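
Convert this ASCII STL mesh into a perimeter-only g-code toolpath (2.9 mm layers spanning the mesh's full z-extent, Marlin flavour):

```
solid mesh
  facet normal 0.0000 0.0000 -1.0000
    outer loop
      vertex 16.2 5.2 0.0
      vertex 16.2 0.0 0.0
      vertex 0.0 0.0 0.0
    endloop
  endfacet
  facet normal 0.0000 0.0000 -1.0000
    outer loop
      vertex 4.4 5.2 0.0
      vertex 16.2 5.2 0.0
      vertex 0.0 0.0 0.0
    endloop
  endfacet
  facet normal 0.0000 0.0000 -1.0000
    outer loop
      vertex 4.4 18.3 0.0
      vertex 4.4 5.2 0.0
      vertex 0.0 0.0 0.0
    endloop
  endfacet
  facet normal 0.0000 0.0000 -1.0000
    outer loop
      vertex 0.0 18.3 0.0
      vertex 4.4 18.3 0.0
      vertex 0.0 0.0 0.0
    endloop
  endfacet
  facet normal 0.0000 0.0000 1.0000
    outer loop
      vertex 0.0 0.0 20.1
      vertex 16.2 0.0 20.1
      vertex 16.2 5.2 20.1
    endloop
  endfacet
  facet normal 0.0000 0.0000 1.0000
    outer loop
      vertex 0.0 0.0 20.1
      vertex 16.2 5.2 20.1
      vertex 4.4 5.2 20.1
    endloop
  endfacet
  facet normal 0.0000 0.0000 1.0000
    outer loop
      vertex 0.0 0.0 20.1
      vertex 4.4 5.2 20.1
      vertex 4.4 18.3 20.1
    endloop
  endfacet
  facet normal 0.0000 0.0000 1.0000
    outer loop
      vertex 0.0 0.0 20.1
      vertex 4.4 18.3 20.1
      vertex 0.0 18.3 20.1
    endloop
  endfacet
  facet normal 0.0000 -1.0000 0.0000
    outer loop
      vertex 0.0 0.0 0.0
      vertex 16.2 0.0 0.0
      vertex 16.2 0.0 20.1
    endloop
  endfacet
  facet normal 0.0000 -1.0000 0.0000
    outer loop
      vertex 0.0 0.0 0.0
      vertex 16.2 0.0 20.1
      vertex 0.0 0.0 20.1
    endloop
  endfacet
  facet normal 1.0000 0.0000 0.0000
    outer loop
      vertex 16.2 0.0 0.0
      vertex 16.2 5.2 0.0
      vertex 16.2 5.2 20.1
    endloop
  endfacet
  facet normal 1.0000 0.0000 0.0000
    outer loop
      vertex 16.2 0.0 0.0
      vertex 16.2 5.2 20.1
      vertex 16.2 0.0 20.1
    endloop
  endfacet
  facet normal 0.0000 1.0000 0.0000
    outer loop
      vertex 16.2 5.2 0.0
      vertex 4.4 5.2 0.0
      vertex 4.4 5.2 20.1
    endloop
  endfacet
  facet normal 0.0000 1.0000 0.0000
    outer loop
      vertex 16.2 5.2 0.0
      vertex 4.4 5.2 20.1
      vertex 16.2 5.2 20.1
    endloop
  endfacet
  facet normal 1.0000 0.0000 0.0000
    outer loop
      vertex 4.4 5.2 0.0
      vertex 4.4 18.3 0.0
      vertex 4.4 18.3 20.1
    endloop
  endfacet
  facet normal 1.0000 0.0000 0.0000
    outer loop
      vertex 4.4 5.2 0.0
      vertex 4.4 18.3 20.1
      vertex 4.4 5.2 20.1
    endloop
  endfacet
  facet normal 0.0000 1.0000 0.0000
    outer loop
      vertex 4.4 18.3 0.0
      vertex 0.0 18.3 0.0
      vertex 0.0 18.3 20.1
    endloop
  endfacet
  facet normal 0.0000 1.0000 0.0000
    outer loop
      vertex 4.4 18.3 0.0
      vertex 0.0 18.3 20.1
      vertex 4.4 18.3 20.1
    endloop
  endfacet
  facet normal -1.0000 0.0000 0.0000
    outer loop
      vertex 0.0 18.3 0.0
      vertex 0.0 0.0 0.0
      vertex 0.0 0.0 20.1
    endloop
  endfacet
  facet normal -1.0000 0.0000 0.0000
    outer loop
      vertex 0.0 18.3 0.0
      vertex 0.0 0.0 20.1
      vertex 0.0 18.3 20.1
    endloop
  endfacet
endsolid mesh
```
; perimeter-only toolpath
G21 ; units = mm
G90 ; absolute positioning
G28 ; home
; layer 1
G0 Z2.9
G0 X0.0 Y0.0
G1 X16.2 Y0.0
G1 X16.2 Y5.2
G1 X4.4 Y5.2
G1 X4.4 Y18.3
G1 X0.0 Y18.3
G1 X0.0 Y0.0
; layer 2
G0 Z5.7
G0 X0.0 Y0.0
G1 X16.2 Y0.0
G1 X16.2 Y5.2
G1 X4.4 Y5.2
G1 X4.4 Y18.3
G1 X0.0 Y18.3
G1 X0.0 Y0.0
; layer 3
G0 Z8.6
G0 X0.0 Y0.0
G1 X16.2 Y0.0
G1 X16.2 Y5.2
G1 X4.4 Y5.2
G1 X4.4 Y18.3
G1 X0.0 Y18.3
G1 X0.0 Y0.0
; layer 4
G0 Z11.5
G0 X0.0 Y0.0
G1 X16.2 Y0.0
G1 X16.2 Y5.2
G1 X4.4 Y5.2
G1 X4.4 Y18.3
G1 X0.0 Y18.3
G1 X0.0 Y0.0
; layer 5
G0 Z14.4
G0 X0.0 Y0.0
G1 X16.2 Y0.0
G1 X16.2 Y5.2
G1 X4.4 Y5.2
G1 X4.4 Y18.3
G1 X0.0 Y18.3
G1 X0.0 Y0.0
; layer 6
G0 Z17.2
G0 X0.0 Y0.0
G1 X16.2 Y0.0
G1 X16.2 Y5.2
G1 X4.4 Y5.2
G1 X4.4 Y18.3
G1 X0.0 Y18.3
G1 X0.0 Y0.0
; layer 7
G0 Z20.1
G0 X0.0 Y0.0
G1 X16.2 Y0.0
G1 X16.2 Y5.2
G1 X4.4 Y5.2
G1 X4.4 Y18.3
G1 X0.0 Y18.3
G1 X0.0 Y0.0
M2 ; end

The solid is an L-shaped prism: outer 16.2 × 18.3 mm, arm thicknesses ≈ 5.2 mm (horizontal) and 4.4 mm (vertical), extruded 20.1 mm in z. Slicing at Δz = 2.9 mm — 7 equal slices spanning the solid's height, so layer i sits at z = i·h/7 — gives 7 non-empty perimeters. Each is a 6-segment closed polygon; G0 lifts to the layer z and rapids to the start vertex, then G1 traces the edges.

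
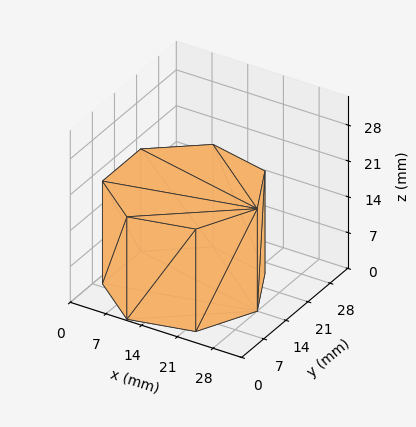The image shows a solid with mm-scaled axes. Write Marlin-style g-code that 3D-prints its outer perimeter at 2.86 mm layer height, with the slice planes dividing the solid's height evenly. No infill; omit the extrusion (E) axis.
Reading the render: the shape is a regular 7-sided prism (a cylinder approximated with 7 flat sides), circumscribed radius ≈ 14 mm, height ≈ 20 mm (dimensions read to the nearest mm from the axis ticks). For the g-code, the solid's height is divided into equal slices at the stated Δz and each level perimeter traced with G1 moves after a G0 lift.

; perimeter-only toolpath
G21 ; units = mm
G90 ; absolute positioning
G28 ; home
; layer 1
G0 Z2.86
G0 X28.00 Y14.00
G1 X22.73 Y24.95
G1 X10.88 Y27.65
G1 X1.39 Y20.07
G1 X1.39 Y7.93
G1 X10.88 Y0.35
G1 X22.73 Y3.05
G1 X28.00 Y14.00
; layer 2
G0 Z5.71
G0 X28.00 Y14.00
G1 X22.73 Y24.95
G1 X10.88 Y27.65
G1 X1.39 Y20.07
G1 X1.39 Y7.93
G1 X10.88 Y0.35
G1 X22.73 Y3.05
G1 X28.00 Y14.00
; layer 3
G0 Z8.57
G0 X28.00 Y14.00
G1 X22.73 Y24.95
G1 X10.88 Y27.65
G1 X1.39 Y20.07
G1 X1.39 Y7.93
G1 X10.88 Y0.35
G1 X22.73 Y3.05
G1 X28.00 Y14.00
; layer 4
G0 Z11.43
G0 X28.00 Y14.00
G1 X22.73 Y24.95
G1 X10.88 Y27.65
G1 X1.39 Y20.07
G1 X1.39 Y7.93
G1 X10.88 Y0.35
G1 X22.73 Y3.05
G1 X28.00 Y14.00
; layer 5
G0 Z14.29
G0 X28.00 Y14.00
G1 X22.73 Y24.95
G1 X10.88 Y27.65
G1 X1.39 Y20.07
G1 X1.39 Y7.93
G1 X10.88 Y0.35
G1 X22.73 Y3.05
G1 X28.00 Y14.00
; layer 6
G0 Z17.14
G0 X28.00 Y14.00
G1 X22.73 Y24.95
G1 X10.88 Y27.65
G1 X1.39 Y20.07
G1 X1.39 Y7.93
G1 X10.88 Y0.35
G1 X22.73 Y3.05
G1 X28.00 Y14.00
; layer 7
G0 Z20.00
G0 X28.00 Y14.00
G1 X22.73 Y24.95
G1 X10.88 Y27.65
G1 X1.39 Y20.07
G1 X1.39 Y7.93
G1 X10.88 Y0.35
G1 X22.73 Y3.05
G1 X28.00 Y14.00
M2 ; end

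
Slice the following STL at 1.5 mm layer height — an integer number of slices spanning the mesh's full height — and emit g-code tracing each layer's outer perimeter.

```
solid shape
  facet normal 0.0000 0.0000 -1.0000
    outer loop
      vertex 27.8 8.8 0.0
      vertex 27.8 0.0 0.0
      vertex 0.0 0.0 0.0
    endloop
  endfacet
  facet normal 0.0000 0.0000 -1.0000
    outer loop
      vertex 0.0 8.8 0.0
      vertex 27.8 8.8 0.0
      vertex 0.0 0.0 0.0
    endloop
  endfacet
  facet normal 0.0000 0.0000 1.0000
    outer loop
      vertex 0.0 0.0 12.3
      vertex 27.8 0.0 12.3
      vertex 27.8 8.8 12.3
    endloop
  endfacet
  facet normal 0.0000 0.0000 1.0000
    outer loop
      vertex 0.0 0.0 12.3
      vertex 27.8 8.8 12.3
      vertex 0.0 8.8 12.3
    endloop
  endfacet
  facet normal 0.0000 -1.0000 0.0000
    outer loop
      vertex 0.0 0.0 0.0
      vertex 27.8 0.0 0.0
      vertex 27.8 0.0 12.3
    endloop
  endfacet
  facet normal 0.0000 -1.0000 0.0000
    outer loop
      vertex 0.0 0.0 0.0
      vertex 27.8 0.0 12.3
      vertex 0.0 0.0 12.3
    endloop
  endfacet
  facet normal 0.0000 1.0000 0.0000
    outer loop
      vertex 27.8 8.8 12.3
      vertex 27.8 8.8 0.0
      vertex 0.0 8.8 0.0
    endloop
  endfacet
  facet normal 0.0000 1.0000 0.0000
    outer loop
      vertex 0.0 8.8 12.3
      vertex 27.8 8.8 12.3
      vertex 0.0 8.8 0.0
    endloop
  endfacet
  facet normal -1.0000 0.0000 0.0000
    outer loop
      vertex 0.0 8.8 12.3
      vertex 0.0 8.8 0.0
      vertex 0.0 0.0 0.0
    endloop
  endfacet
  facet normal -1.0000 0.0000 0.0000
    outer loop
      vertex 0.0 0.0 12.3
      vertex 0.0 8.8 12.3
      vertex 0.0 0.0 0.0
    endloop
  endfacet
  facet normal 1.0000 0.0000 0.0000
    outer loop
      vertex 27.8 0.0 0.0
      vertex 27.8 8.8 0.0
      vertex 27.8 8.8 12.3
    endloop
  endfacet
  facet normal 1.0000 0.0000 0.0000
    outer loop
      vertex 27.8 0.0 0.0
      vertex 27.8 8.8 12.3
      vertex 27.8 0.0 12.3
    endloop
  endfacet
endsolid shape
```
; perimeter-only toolpath
G21 ; units = mm
G90 ; absolute positioning
G28 ; home
; layer 1
G0 Z1.5
G0 X0.0 Y0.0
G1 X27.8 Y0.0
G1 X27.8 Y8.8
G1 X0.0 Y8.8
G1 X0.0 Y0.0
; layer 2
G0 Z3.1
G0 X0.0 Y0.0
G1 X27.8 Y0.0
G1 X27.8 Y8.8
G1 X0.0 Y8.8
G1 X0.0 Y0.0
; layer 3
G0 Z4.6
G0 X0.0 Y0.0
G1 X27.8 Y0.0
G1 X27.8 Y8.8
G1 X0.0 Y8.8
G1 X0.0 Y0.0
; layer 4
G0 Z6.2
G0 X0.0 Y0.0
G1 X27.8 Y0.0
G1 X27.8 Y8.8
G1 X0.0 Y8.8
G1 X0.0 Y0.0
; layer 5
G0 Z7.7
G0 X0.0 Y0.0
G1 X27.8 Y0.0
G1 X27.8 Y8.8
G1 X0.0 Y8.8
G1 X0.0 Y0.0
; layer 6
G0 Z9.2
G0 X0.0 Y0.0
G1 X27.8 Y0.0
G1 X27.8 Y8.8
G1 X0.0 Y8.8
G1 X0.0 Y0.0
; layer 7
G0 Z10.8
G0 X0.0 Y0.0
G1 X27.8 Y0.0
G1 X27.8 Y8.8
G1 X0.0 Y8.8
G1 X0.0 Y0.0
; layer 8
G0 Z12.3
G0 X0.0 Y0.0
G1 X27.8 Y0.0
G1 X27.8 Y8.8
G1 X0.0 Y8.8
G1 X0.0 Y0.0
M2 ; end

The solid is a rectangular box, roughly 27.8 × 8.8 mm footprint and 12.3 mm tall. Slicing at Δz = 1.5 mm — 8 equal slices spanning the solid's height, so layer i sits at z = i·h/8 — gives 8 non-empty perimeters. Each is a 4-segment closed polygon; G0 lifts to the layer z and rapids to the start vertex, then G1 traces the edges.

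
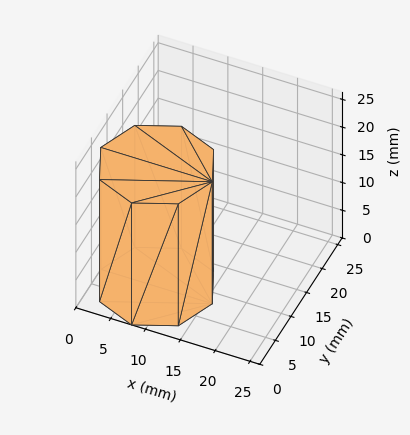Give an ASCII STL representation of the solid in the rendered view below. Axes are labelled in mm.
Reading the render: the shape is a regular 8-sided prism (a cylinder approximated with 8 flat sides), circumscribed radius ≈ 8 mm, height ≈ 22 mm (dimensions read to the nearest mm from the axis ticks). For the STL, each face is triangulated and given an outward normal.

solid part
  facet normal 0.0000 0.0000 -1.0000
    outer loop
      vertex 8.000 16.000 0.000
      vertex 13.657 13.657 0.000
      vertex 16.000 8.000 0.000
    endloop
  endfacet
  facet normal 0.0000 0.0000 -1.0000
    outer loop
      vertex 2.343 13.657 0.000
      vertex 8.000 16.000 0.000
      vertex 16.000 8.000 0.000
    endloop
  endfacet
  facet normal 0.0000 0.0000 -1.0000
    outer loop
      vertex 0.000 8.000 0.000
      vertex 2.343 13.657 0.000
      vertex 16.000 8.000 0.000
    endloop
  endfacet
  facet normal 0.0000 0.0000 -1.0000
    outer loop
      vertex 2.343 2.343 0.000
      vertex 0.000 8.000 0.000
      vertex 16.000 8.000 0.000
    endloop
  endfacet
  facet normal 0.0000 0.0000 -1.0000
    outer loop
      vertex 8.000 0.000 0.000
      vertex 2.343 2.343 0.000
      vertex 16.000 8.000 0.000
    endloop
  endfacet
  facet normal 0.0000 0.0000 -1.0000
    outer loop
      vertex 13.657 2.343 0.000
      vertex 8.000 0.000 0.000
      vertex 16.000 8.000 0.000
    endloop
  endfacet
  facet normal 0.0000 0.0000 1.0000
    outer loop
      vertex 16.000 8.000 22.000
      vertex 13.657 13.657 22.000
      vertex 8.000 16.000 22.000
    endloop
  endfacet
  facet normal 0.0000 0.0000 1.0000
    outer loop
      vertex 16.000 8.000 22.000
      vertex 8.000 16.000 22.000
      vertex 2.343 13.657 22.000
    endloop
  endfacet
  facet normal 0.0000 0.0000 1.0000
    outer loop
      vertex 16.000 8.000 22.000
      vertex 2.343 13.657 22.000
      vertex 0.000 8.000 22.000
    endloop
  endfacet
  facet normal 0.0000 0.0000 1.0000
    outer loop
      vertex 16.000 8.000 22.000
      vertex 0.000 8.000 22.000
      vertex 2.343 2.343 22.000
    endloop
  endfacet
  facet normal 0.0000 0.0000 1.0000
    outer loop
      vertex 16.000 8.000 22.000
      vertex 2.343 2.343 22.000
      vertex 8.000 0.000 22.000
    endloop
  endfacet
  facet normal 0.0000 0.0000 1.0000
    outer loop
      vertex 16.000 8.000 22.000
      vertex 8.000 0.000 22.000
      vertex 13.657 2.343 22.000
    endloop
  endfacet
  facet normal 0.9239 0.3827 0.0000
    outer loop
      vertex 16.000 8.000 0.000
      vertex 13.657 13.657 0.000
      vertex 13.657 13.657 22.000
    endloop
  endfacet
  facet normal 0.9239 0.3827 0.0000
    outer loop
      vertex 16.000 8.000 0.000
      vertex 13.657 13.657 22.000
      vertex 16.000 8.000 22.000
    endloop
  endfacet
  facet normal 0.3827 0.9239 0.0000
    outer loop
      vertex 13.657 13.657 0.000
      vertex 8.000 16.000 0.000
      vertex 8.000 16.000 22.000
    endloop
  endfacet
  facet normal 0.3827 0.9239 0.0000
    outer loop
      vertex 13.657 13.657 0.000
      vertex 8.000 16.000 22.000
      vertex 13.657 13.657 22.000
    endloop
  endfacet
  facet normal -0.3827 0.9239 0.0000
    outer loop
      vertex 8.000 16.000 0.000
      vertex 2.343 13.657 0.000
      vertex 2.343 13.657 22.000
    endloop
  endfacet
  facet normal -0.3827 0.9239 0.0000
    outer loop
      vertex 8.000 16.000 0.000
      vertex 2.343 13.657 22.000
      vertex 8.000 16.000 22.000
    endloop
  endfacet
  facet normal -0.9239 0.3827 0.0000
    outer loop
      vertex 2.343 13.657 0.000
      vertex 0.000 8.000 0.000
      vertex 0.000 8.000 22.000
    endloop
  endfacet
  facet normal -0.9239 0.3827 0.0000
    outer loop
      vertex 2.343 13.657 0.000
      vertex 0.000 8.000 22.000
      vertex 2.343 13.657 22.000
    endloop
  endfacet
  facet normal -0.9239 -0.3827 0.0000
    outer loop
      vertex 0.000 8.000 0.000
      vertex 2.343 2.343 0.000
      vertex 2.343 2.343 22.000
    endloop
  endfacet
  facet normal -0.9239 -0.3827 0.0000
    outer loop
      vertex 0.000 8.000 0.000
      vertex 2.343 2.343 22.000
      vertex 0.000 8.000 22.000
    endloop
  endfacet
  facet normal -0.3827 -0.9239 0.0000
    outer loop
      vertex 2.343 2.343 0.000
      vertex 8.000 0.000 0.000
      vertex 8.000 0.000 22.000
    endloop
  endfacet
  facet normal -0.3827 -0.9239 0.0000
    outer loop
      vertex 2.343 2.343 0.000
      vertex 8.000 0.000 22.000
      vertex 2.343 2.343 22.000
    endloop
  endfacet
  facet normal 0.3827 -0.9239 0.0000
    outer loop
      vertex 8.000 0.000 0.000
      vertex 13.657 2.343 0.000
      vertex 13.657 2.343 22.000
    endloop
  endfacet
  facet normal 0.3827 -0.9239 0.0000
    outer loop
      vertex 8.000 0.000 0.000
      vertex 13.657 2.343 22.000
      vertex 8.000 0.000 22.000
    endloop
  endfacet
  facet normal 0.9239 -0.3827 0.0000
    outer loop
      vertex 13.657 2.343 0.000
      vertex 16.000 8.000 0.000
      vertex 16.000 8.000 22.000
    endloop
  endfacet
  facet normal 0.9239 -0.3827 0.0000
    outer loop
      vertex 13.657 2.343 0.000
      vertex 16.000 8.000 22.000
      vertex 13.657 2.343 22.000
    endloop
  endfacet
endsolid part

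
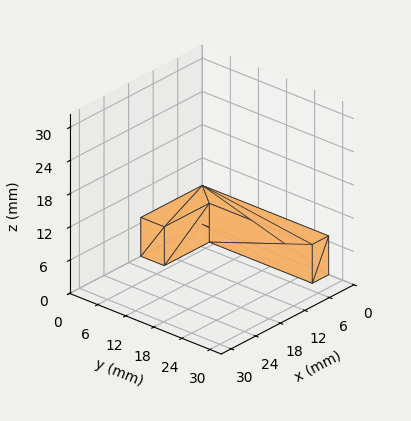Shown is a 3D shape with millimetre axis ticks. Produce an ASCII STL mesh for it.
Reading the render: the shape is an L-shaped prism: outer 15 × 27 mm, arm thicknesses ≈ 5 mm (horizontal) and 4 mm (vertical), extruded 7 mm in z (dimensions read to the nearest mm from the axis ticks). For the STL, each face is triangulated and given an outward normal.

solid part
  facet normal 0.0000 0.0000 -1.0000
    outer loop
      vertex 15.0 5.0 0.0
      vertex 15.0 0.0 0.0
      vertex 0.0 0.0 0.0
    endloop
  endfacet
  facet normal 0.0000 0.0000 -1.0000
    outer loop
      vertex 4.0 5.0 0.0
      vertex 15.0 5.0 0.0
      vertex 0.0 0.0 0.0
    endloop
  endfacet
  facet normal 0.0000 0.0000 -1.0000
    outer loop
      vertex 4.0 27.0 0.0
      vertex 4.0 5.0 0.0
      vertex 0.0 0.0 0.0
    endloop
  endfacet
  facet normal 0.0000 0.0000 -1.0000
    outer loop
      vertex 0.0 27.0 0.0
      vertex 4.0 27.0 0.0
      vertex 0.0 0.0 0.0
    endloop
  endfacet
  facet normal 0.0000 0.0000 1.0000
    outer loop
      vertex 0.0 0.0 7.0
      vertex 15.0 0.0 7.0
      vertex 15.0 5.0 7.0
    endloop
  endfacet
  facet normal 0.0000 0.0000 1.0000
    outer loop
      vertex 0.0 0.0 7.0
      vertex 15.0 5.0 7.0
      vertex 4.0 5.0 7.0
    endloop
  endfacet
  facet normal 0.0000 0.0000 1.0000
    outer loop
      vertex 0.0 0.0 7.0
      vertex 4.0 5.0 7.0
      vertex 4.0 27.0 7.0
    endloop
  endfacet
  facet normal 0.0000 0.0000 1.0000
    outer loop
      vertex 0.0 0.0 7.0
      vertex 4.0 27.0 7.0
      vertex 0.0 27.0 7.0
    endloop
  endfacet
  facet normal 0.0000 -1.0000 0.0000
    outer loop
      vertex 0.0 0.0 0.0
      vertex 15.0 0.0 0.0
      vertex 15.0 0.0 7.0
    endloop
  endfacet
  facet normal 0.0000 -1.0000 0.0000
    outer loop
      vertex 0.0 0.0 0.0
      vertex 15.0 0.0 7.0
      vertex 0.0 0.0 7.0
    endloop
  endfacet
  facet normal 1.0000 0.0000 0.0000
    outer loop
      vertex 15.0 0.0 0.0
      vertex 15.0 5.0 0.0
      vertex 15.0 5.0 7.0
    endloop
  endfacet
  facet normal 1.0000 0.0000 0.0000
    outer loop
      vertex 15.0 0.0 0.0
      vertex 15.0 5.0 7.0
      vertex 15.0 0.0 7.0
    endloop
  endfacet
  facet normal 0.0000 1.0000 0.0000
    outer loop
      vertex 15.0 5.0 0.0
      vertex 4.0 5.0 0.0
      vertex 4.0 5.0 7.0
    endloop
  endfacet
  facet normal 0.0000 1.0000 0.0000
    outer loop
      vertex 15.0 5.0 0.0
      vertex 4.0 5.0 7.0
      vertex 15.0 5.0 7.0
    endloop
  endfacet
  facet normal 1.0000 0.0000 0.0000
    outer loop
      vertex 4.0 5.0 0.0
      vertex 4.0 27.0 0.0
      vertex 4.0 27.0 7.0
    endloop
  endfacet
  facet normal 1.0000 0.0000 0.0000
    outer loop
      vertex 4.0 5.0 0.0
      vertex 4.0 27.0 7.0
      vertex 4.0 5.0 7.0
    endloop
  endfacet
  facet normal 0.0000 1.0000 0.0000
    outer loop
      vertex 4.0 27.0 0.0
      vertex 0.0 27.0 0.0
      vertex 0.0 27.0 7.0
    endloop
  endfacet
  facet normal 0.0000 1.0000 0.0000
    outer loop
      vertex 4.0 27.0 0.0
      vertex 0.0 27.0 7.0
      vertex 4.0 27.0 7.0
    endloop
  endfacet
  facet normal -1.0000 0.0000 0.0000
    outer loop
      vertex 0.0 27.0 0.0
      vertex 0.0 0.0 0.0
      vertex 0.0 0.0 7.0
    endloop
  endfacet
  facet normal -1.0000 0.0000 0.0000
    outer loop
      vertex 0.0 27.0 0.0
      vertex 0.0 0.0 7.0
      vertex 0.0 27.0 7.0
    endloop
  endfacet
endsolid part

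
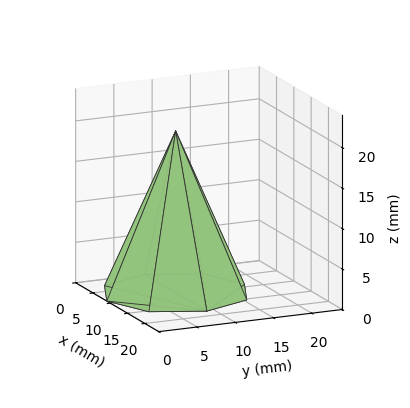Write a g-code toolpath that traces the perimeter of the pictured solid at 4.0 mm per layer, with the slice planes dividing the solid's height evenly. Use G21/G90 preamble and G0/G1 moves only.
Reading the render: the shape is a regular 8-sided pyramid, base circumscribed radius ≈ 9 mm, apex at z ≈ 20 mm (dimensions read to the nearest mm from the axis ticks). For the g-code, the solid's height is divided into equal slices at the stated Δz and each level perimeter traced with G1 moves after a G0 lift.

; perimeter-only toolpath
G21 ; units = mm
G90 ; absolute positioning
G28 ; home
; layer 1
G0 Z4.0
G0 X16.2 Y9.0
G1 X14.1 Y14.1
G1 X9.0 Y16.2
G1 X3.9 Y14.1
G1 X1.8 Y9.0
G1 X3.9 Y3.9
G1 X9.0 Y1.8
G1 X14.1 Y3.9
G1 X16.2 Y9.0
; layer 2
G0 Z8.0
G0 X14.4 Y9.0
G1 X12.8 Y12.8
G1 X9.0 Y14.4
G1 X5.2 Y12.8
G1 X3.6 Y9.0
G1 X5.2 Y5.2
G1 X9.0 Y3.6
G1 X12.8 Y5.2
G1 X14.4 Y9.0
; layer 3
G0 Z12.0
G0 X12.6 Y9.0
G1 X11.6 Y11.6
G1 X9.0 Y12.6
G1 X6.4 Y11.6
G1 X5.4 Y9.0
G1 X6.4 Y6.4
G1 X9.0 Y5.4
G1 X11.6 Y6.4
G1 X12.6 Y9.0
; layer 4
G0 Z16.0
G0 X10.8 Y9.0
G1 X10.3 Y10.3
G1 X9.0 Y10.8
G1 X7.7 Y10.3
G1 X7.2 Y9.0
G1 X7.7 Y7.7
G1 X9.0 Y7.2
G1 X10.3 Y7.7
G1 X10.8 Y9.0
M2 ; end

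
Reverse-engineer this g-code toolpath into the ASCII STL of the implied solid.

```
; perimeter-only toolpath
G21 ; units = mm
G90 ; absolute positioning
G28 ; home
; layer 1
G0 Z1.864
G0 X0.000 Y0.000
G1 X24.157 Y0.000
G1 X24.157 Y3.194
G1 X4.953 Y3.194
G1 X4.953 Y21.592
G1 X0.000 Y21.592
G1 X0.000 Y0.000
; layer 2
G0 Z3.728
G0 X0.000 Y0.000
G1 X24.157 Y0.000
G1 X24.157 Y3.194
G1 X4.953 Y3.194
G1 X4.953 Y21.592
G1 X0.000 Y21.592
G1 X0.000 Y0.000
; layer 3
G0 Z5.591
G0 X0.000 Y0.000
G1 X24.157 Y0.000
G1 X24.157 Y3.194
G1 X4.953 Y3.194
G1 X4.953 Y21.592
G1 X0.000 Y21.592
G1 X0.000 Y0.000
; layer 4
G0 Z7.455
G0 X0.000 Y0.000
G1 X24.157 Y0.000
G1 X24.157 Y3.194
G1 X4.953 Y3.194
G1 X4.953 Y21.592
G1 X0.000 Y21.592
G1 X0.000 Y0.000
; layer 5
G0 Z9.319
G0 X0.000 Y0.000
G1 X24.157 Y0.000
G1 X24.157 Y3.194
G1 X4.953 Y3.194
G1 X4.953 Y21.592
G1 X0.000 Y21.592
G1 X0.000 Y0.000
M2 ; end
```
solid part
  facet normal 0.0000 0.0000 -1.0000
    outer loop
      vertex 24.157 3.194 0.000
      vertex 24.157 0.000 0.000
      vertex 0.000 0.000 0.000
    endloop
  endfacet
  facet normal 0.0000 0.0000 -1.0000
    outer loop
      vertex 4.953 3.194 0.000
      vertex 24.157 3.194 0.000
      vertex 0.000 0.000 0.000
    endloop
  endfacet
  facet normal 0.0000 0.0000 -1.0000
    outer loop
      vertex 4.953 21.592 0.000
      vertex 4.953 3.194 0.000
      vertex 0.000 0.000 0.000
    endloop
  endfacet
  facet normal 0.0000 0.0000 -1.0000
    outer loop
      vertex 0.000 21.592 0.000
      vertex 4.953 21.592 0.000
      vertex 0.000 0.000 0.000
    endloop
  endfacet
  facet normal 0.0000 0.0000 1.0000
    outer loop
      vertex 0.000 0.000 9.319
      vertex 24.157 0.000 9.319
      vertex 24.157 3.194 9.319
    endloop
  endfacet
  facet normal 0.0000 0.0000 1.0000
    outer loop
      vertex 0.000 0.000 9.319
      vertex 24.157 3.194 9.319
      vertex 4.953 3.194 9.319
    endloop
  endfacet
  facet normal 0.0000 0.0000 1.0000
    outer loop
      vertex 0.000 0.000 9.319
      vertex 4.953 3.194 9.319
      vertex 4.953 21.592 9.319
    endloop
  endfacet
  facet normal 0.0000 0.0000 1.0000
    outer loop
      vertex 0.000 0.000 9.319
      vertex 4.953 21.592 9.319
      vertex 0.000 21.592 9.319
    endloop
  endfacet
  facet normal 0.0000 -1.0000 0.0000
    outer loop
      vertex 0.000 0.000 0.000
      vertex 24.157 0.000 0.000
      vertex 24.157 0.000 9.319
    endloop
  endfacet
  facet normal 0.0000 -1.0000 0.0000
    outer loop
      vertex 0.000 0.000 0.000
      vertex 24.157 0.000 9.319
      vertex 0.000 0.000 9.319
    endloop
  endfacet
  facet normal 1.0000 0.0000 0.0000
    outer loop
      vertex 24.157 0.000 0.000
      vertex 24.157 3.194 0.000
      vertex 24.157 3.194 9.319
    endloop
  endfacet
  facet normal 1.0000 0.0000 0.0000
    outer loop
      vertex 24.157 0.000 0.000
      vertex 24.157 3.194 9.319
      vertex 24.157 0.000 9.319
    endloop
  endfacet
  facet normal 0.0000 1.0000 0.0000
    outer loop
      vertex 24.157 3.194 0.000
      vertex 4.953 3.194 0.000
      vertex 4.953 3.194 9.319
    endloop
  endfacet
  facet normal 0.0000 1.0000 0.0000
    outer loop
      vertex 24.157 3.194 0.000
      vertex 4.953 3.194 9.319
      vertex 24.157 3.194 9.319
    endloop
  endfacet
  facet normal 1.0000 0.0000 0.0000
    outer loop
      vertex 4.953 3.194 0.000
      vertex 4.953 21.592 0.000
      vertex 4.953 21.592 9.319
    endloop
  endfacet
  facet normal 1.0000 0.0000 0.0000
    outer loop
      vertex 4.953 3.194 0.000
      vertex 4.953 21.592 9.319
      vertex 4.953 3.194 9.319
    endloop
  endfacet
  facet normal 0.0000 1.0000 0.0000
    outer loop
      vertex 4.953 21.592 0.000
      vertex 0.000 21.592 0.000
      vertex 0.000 21.592 9.319
    endloop
  endfacet
  facet normal 0.0000 1.0000 0.0000
    outer loop
      vertex 4.953 21.592 0.000
      vertex 0.000 21.592 9.319
      vertex 4.953 21.592 9.319
    endloop
  endfacet
  facet normal -1.0000 0.0000 0.0000
    outer loop
      vertex 0.000 21.592 0.000
      vertex 0.000 0.000 0.000
      vertex 0.000 0.000 9.319
    endloop
  endfacet
  facet normal -1.0000 0.0000 0.0000
    outer loop
      vertex 0.000 21.592 0.000
      vertex 0.000 0.000 9.319
      vertex 0.000 21.592 9.319
    endloop
  endfacet
endsolid part

The G0 Z moves step by Δz≈1.864 mm. Every layer's G1 loop is the same polygon, so the solid is a straight extrusion of it from z=0 to z≈9.32. Closing with flat bottom and top caps and triangulating gives 20 facets — an L-shaped prism: outer 24.2 × 21.6 mm, arm thicknesses ≈ 3.19 mm (horizontal) and 4.95 mm (vertical), extruded 9.32 mm in z.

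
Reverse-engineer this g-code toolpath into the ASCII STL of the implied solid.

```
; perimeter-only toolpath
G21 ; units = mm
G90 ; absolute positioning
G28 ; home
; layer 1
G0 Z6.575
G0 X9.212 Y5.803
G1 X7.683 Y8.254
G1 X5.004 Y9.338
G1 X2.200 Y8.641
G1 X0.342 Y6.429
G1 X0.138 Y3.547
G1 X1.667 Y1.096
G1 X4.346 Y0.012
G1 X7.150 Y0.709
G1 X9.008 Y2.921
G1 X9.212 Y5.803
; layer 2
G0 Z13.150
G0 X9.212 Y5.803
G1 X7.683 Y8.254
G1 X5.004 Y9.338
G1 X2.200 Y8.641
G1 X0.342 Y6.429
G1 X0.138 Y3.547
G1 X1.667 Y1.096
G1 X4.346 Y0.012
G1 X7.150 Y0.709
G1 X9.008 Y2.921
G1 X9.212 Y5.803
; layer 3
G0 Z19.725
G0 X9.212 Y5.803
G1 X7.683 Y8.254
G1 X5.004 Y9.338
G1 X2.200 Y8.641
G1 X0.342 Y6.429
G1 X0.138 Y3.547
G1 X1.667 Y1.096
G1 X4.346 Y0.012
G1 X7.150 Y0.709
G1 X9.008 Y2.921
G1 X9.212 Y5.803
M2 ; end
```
solid part
  facet normal 0.0000 0.0000 -1.0000
    outer loop
      vertex 5.004 9.338 0.000
      vertex 7.683 8.254 0.000
      vertex 9.212 5.803 0.000
    endloop
  endfacet
  facet normal 0.0000 0.0000 -1.0000
    outer loop
      vertex 2.200 8.641 0.000
      vertex 5.004 9.338 0.000
      vertex 9.212 5.803 0.000
    endloop
  endfacet
  facet normal 0.0000 0.0000 -1.0000
    outer loop
      vertex 0.342 6.429 0.000
      vertex 2.200 8.641 0.000
      vertex 9.212 5.803 0.000
    endloop
  endfacet
  facet normal 0.0000 0.0000 -1.0000
    outer loop
      vertex 0.138 3.547 0.000
      vertex 0.342 6.429 0.000
      vertex 9.212 5.803 0.000
    endloop
  endfacet
  facet normal 0.0000 0.0000 -1.0000
    outer loop
      vertex 1.667 1.096 0.000
      vertex 0.138 3.547 0.000
      vertex 9.212 5.803 0.000
    endloop
  endfacet
  facet normal 0.0000 0.0000 -1.0000
    outer loop
      vertex 4.346 0.012 0.000
      vertex 1.667 1.096 0.000
      vertex 9.212 5.803 0.000
    endloop
  endfacet
  facet normal 0.0000 0.0000 -1.0000
    outer loop
      vertex 7.150 0.709 0.000
      vertex 4.346 0.012 0.000
      vertex 9.212 5.803 0.000
    endloop
  endfacet
  facet normal 0.0000 0.0000 -1.0000
    outer loop
      vertex 9.008 2.921 0.000
      vertex 7.150 0.709 0.000
      vertex 9.212 5.803 0.000
    endloop
  endfacet
  facet normal 0.0000 0.0000 1.0000
    outer loop
      vertex 9.212 5.803 19.725
      vertex 7.683 8.254 19.725
      vertex 5.004 9.338 19.725
    endloop
  endfacet
  facet normal 0.0000 0.0000 1.0000
    outer loop
      vertex 9.212 5.803 19.725
      vertex 5.004 9.338 19.725
      vertex 2.200 8.641 19.725
    endloop
  endfacet
  facet normal 0.0000 0.0000 1.0000
    outer loop
      vertex 9.212 5.803 19.725
      vertex 2.200 8.641 19.725
      vertex 0.342 6.429 19.725
    endloop
  endfacet
  facet normal 0.0000 0.0000 1.0000
    outer loop
      vertex 9.212 5.803 19.725
      vertex 0.342 6.429 19.725
      vertex 0.138 3.547 19.725
    endloop
  endfacet
  facet normal 0.0000 0.0000 1.0000
    outer loop
      vertex 9.212 5.803 19.725
      vertex 0.138 3.547 19.725
      vertex 1.667 1.096 19.725
    endloop
  endfacet
  facet normal 0.0000 0.0000 1.0000
    outer loop
      vertex 9.212 5.803 19.725
      vertex 1.667 1.096 19.725
      vertex 4.346 0.012 19.725
    endloop
  endfacet
  facet normal 0.0000 0.0000 1.0000
    outer loop
      vertex 9.212 5.803 19.725
      vertex 4.346 0.012 19.725
      vertex 7.150 0.709 19.725
    endloop
  endfacet
  facet normal 0.0000 0.0000 1.0000
    outer loop
      vertex 9.212 5.803 19.725
      vertex 7.150 0.709 19.725
      vertex 9.008 2.921 19.725
    endloop
  endfacet
  facet normal 0.8484 0.5293 0.0000
    outer loop
      vertex 9.212 5.803 0.000
      vertex 7.683 8.254 0.000
      vertex 7.683 8.254 19.725
    endloop
  endfacet
  facet normal 0.8484 0.5293 0.0000
    outer loop
      vertex 9.212 5.803 0.000
      vertex 7.683 8.254 19.725
      vertex 9.212 5.803 19.725
    endloop
  endfacet
  facet normal 0.3751 0.9270 0.0000
    outer loop
      vertex 7.683 8.254 0.000
      vertex 5.004 9.338 0.000
      vertex 5.004 9.338 19.725
    endloop
  endfacet
  facet normal 0.3751 0.9270 0.0000
    outer loop
      vertex 7.683 8.254 0.000
      vertex 5.004 9.338 19.725
      vertex 7.683 8.254 19.725
    endloop
  endfacet
  facet normal -0.2412 0.9705 0.0000
    outer loop
      vertex 5.004 9.338 0.000
      vertex 2.200 8.641 0.000
      vertex 2.200 8.641 19.725
    endloop
  endfacet
  facet normal -0.2412 0.9705 0.0000
    outer loop
      vertex 5.004 9.338 0.000
      vertex 2.200 8.641 19.725
      vertex 5.004 9.338 19.725
    endloop
  endfacet
  facet normal -0.7657 0.6432 0.0000
    outer loop
      vertex 2.200 8.641 0.000
      vertex 0.342 6.429 0.000
      vertex 0.342 6.429 19.725
    endloop
  endfacet
  facet normal -0.7657 0.6432 0.0000
    outer loop
      vertex 2.200 8.641 0.000
      vertex 0.342 6.429 19.725
      vertex 2.200 8.641 19.725
    endloop
  endfacet
  facet normal -0.9975 0.0706 0.0000
    outer loop
      vertex 0.342 6.429 0.000
      vertex 0.138 3.547 0.000
      vertex 0.138 3.547 19.725
    endloop
  endfacet
  facet normal -0.9975 0.0706 0.0000
    outer loop
      vertex 0.342 6.429 0.000
      vertex 0.138 3.547 19.725
      vertex 0.342 6.429 19.725
    endloop
  endfacet
  facet normal -0.8484 -0.5293 0.0000
    outer loop
      vertex 0.138 3.547 0.000
      vertex 1.667 1.096 0.000
      vertex 1.667 1.096 19.725
    endloop
  endfacet
  facet normal -0.8484 -0.5293 0.0000
    outer loop
      vertex 0.138 3.547 0.000
      vertex 1.667 1.096 19.725
      vertex 0.138 3.547 19.725
    endloop
  endfacet
  facet normal -0.3751 -0.9270 0.0000
    outer loop
      vertex 1.667 1.096 0.000
      vertex 4.346 0.012 0.000
      vertex 4.346 0.012 19.725
    endloop
  endfacet
  facet normal -0.3751 -0.9270 0.0000
    outer loop
      vertex 1.667 1.096 0.000
      vertex 4.346 0.012 19.725
      vertex 1.667 1.096 19.725
    endloop
  endfacet
  facet normal 0.2412 -0.9705 0.0000
    outer loop
      vertex 4.346 0.012 0.000
      vertex 7.150 0.709 0.000
      vertex 7.150 0.709 19.725
    endloop
  endfacet
  facet normal 0.2412 -0.9705 0.0000
    outer loop
      vertex 4.346 0.012 0.000
      vertex 7.150 0.709 19.725
      vertex 4.346 0.012 19.725
    endloop
  endfacet
  facet normal 0.7657 -0.6432 0.0000
    outer loop
      vertex 7.150 0.709 0.000
      vertex 9.008 2.921 0.000
      vertex 9.008 2.921 19.725
    endloop
  endfacet
  facet normal 0.7657 -0.6432 0.0000
    outer loop
      vertex 7.150 0.709 0.000
      vertex 9.008 2.921 19.725
      vertex 7.150 0.709 19.725
    endloop
  endfacet
  facet normal 0.9975 -0.0706 0.0000
    outer loop
      vertex 9.008 2.921 0.000
      vertex 9.212 5.803 0.000
      vertex 9.212 5.803 19.725
    endloop
  endfacet
  facet normal 0.9975 -0.0706 0.0000
    outer loop
      vertex 9.008 2.921 0.000
      vertex 9.212 5.803 19.725
      vertex 9.008 2.921 19.725
    endloop
  endfacet
endsolid part

The G0 Z moves step by Δz≈6.575 mm. Every layer's G1 loop is the same polygon, so the solid is a straight extrusion of it from z=0 to z≈19.7. Closing with flat bottom and top caps and triangulating gives 36 facets — a regular 10-sided prism (a cylinder approximated with 10 flat sides), circumscribed radius ≈ 4.67 mm, height ≈ 19.7 mm.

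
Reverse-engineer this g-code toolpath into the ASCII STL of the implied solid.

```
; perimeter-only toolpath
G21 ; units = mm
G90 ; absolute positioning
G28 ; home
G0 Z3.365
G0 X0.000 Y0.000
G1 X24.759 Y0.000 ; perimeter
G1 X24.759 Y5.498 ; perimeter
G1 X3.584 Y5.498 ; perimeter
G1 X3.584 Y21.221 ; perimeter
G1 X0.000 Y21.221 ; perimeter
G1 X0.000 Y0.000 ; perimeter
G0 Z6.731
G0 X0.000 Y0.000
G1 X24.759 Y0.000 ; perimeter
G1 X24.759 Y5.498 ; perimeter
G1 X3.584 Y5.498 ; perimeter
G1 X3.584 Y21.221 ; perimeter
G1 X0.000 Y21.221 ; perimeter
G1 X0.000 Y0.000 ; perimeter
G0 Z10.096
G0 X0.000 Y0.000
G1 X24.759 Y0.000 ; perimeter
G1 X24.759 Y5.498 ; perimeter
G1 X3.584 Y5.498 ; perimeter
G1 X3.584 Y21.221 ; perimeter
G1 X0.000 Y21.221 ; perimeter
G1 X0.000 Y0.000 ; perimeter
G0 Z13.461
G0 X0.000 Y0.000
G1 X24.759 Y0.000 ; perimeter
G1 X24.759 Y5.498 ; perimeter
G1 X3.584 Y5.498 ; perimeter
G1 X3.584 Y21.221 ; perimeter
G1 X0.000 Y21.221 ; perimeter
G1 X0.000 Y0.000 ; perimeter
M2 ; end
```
solid part
  facet normal 0.0000 0.0000 -1.0000
    outer loop
      vertex 24.759 5.498 0.000
      vertex 24.759 0.000 0.000
      vertex 0.000 0.000 0.000
    endloop
  endfacet
  facet normal 0.0000 0.0000 -1.0000
    outer loop
      vertex 3.584 5.498 0.000
      vertex 24.759 5.498 0.000
      vertex 0.000 0.000 0.000
    endloop
  endfacet
  facet normal 0.0000 0.0000 -1.0000
    outer loop
      vertex 3.584 21.221 0.000
      vertex 3.584 5.498 0.000
      vertex 0.000 0.000 0.000
    endloop
  endfacet
  facet normal 0.0000 0.0000 -1.0000
    outer loop
      vertex 0.000 21.221 0.000
      vertex 3.584 21.221 0.000
      vertex 0.000 0.000 0.000
    endloop
  endfacet
  facet normal 0.0000 0.0000 1.0000
    outer loop
      vertex 0.000 0.000 13.461
      vertex 24.759 0.000 13.461
      vertex 24.759 5.498 13.461
    endloop
  endfacet
  facet normal 0.0000 0.0000 1.0000
    outer loop
      vertex 0.000 0.000 13.461
      vertex 24.759 5.498 13.461
      vertex 3.584 5.498 13.461
    endloop
  endfacet
  facet normal 0.0000 0.0000 1.0000
    outer loop
      vertex 0.000 0.000 13.461
      vertex 3.584 5.498 13.461
      vertex 3.584 21.221 13.461
    endloop
  endfacet
  facet normal 0.0000 0.0000 1.0000
    outer loop
      vertex 0.000 0.000 13.461
      vertex 3.584 21.221 13.461
      vertex 0.000 21.221 13.461
    endloop
  endfacet
  facet normal 0.0000 -1.0000 0.0000
    outer loop
      vertex 0.000 0.000 0.000
      vertex 24.759 0.000 0.000
      vertex 24.759 0.000 13.461
    endloop
  endfacet
  facet normal 0.0000 -1.0000 0.0000
    outer loop
      vertex 0.000 0.000 0.000
      vertex 24.759 0.000 13.461
      vertex 0.000 0.000 13.461
    endloop
  endfacet
  facet normal 1.0000 0.0000 0.0000
    outer loop
      vertex 24.759 0.000 0.000
      vertex 24.759 5.498 0.000
      vertex 24.759 5.498 13.461
    endloop
  endfacet
  facet normal 1.0000 0.0000 0.0000
    outer loop
      vertex 24.759 0.000 0.000
      vertex 24.759 5.498 13.461
      vertex 24.759 0.000 13.461
    endloop
  endfacet
  facet normal 0.0000 1.0000 0.0000
    outer loop
      vertex 24.759 5.498 0.000
      vertex 3.584 5.498 0.000
      vertex 3.584 5.498 13.461
    endloop
  endfacet
  facet normal 0.0000 1.0000 0.0000
    outer loop
      vertex 24.759 5.498 0.000
      vertex 3.584 5.498 13.461
      vertex 24.759 5.498 13.461
    endloop
  endfacet
  facet normal 1.0000 0.0000 0.0000
    outer loop
      vertex 3.584 5.498 0.000
      vertex 3.584 21.221 0.000
      vertex 3.584 21.221 13.461
    endloop
  endfacet
  facet normal 1.0000 0.0000 0.0000
    outer loop
      vertex 3.584 5.498 0.000
      vertex 3.584 21.221 13.461
      vertex 3.584 5.498 13.461
    endloop
  endfacet
  facet normal 0.0000 1.0000 0.0000
    outer loop
      vertex 3.584 21.221 0.000
      vertex 0.000 21.221 0.000
      vertex 0.000 21.221 13.461
    endloop
  endfacet
  facet normal 0.0000 1.0000 0.0000
    outer loop
      vertex 3.584 21.221 0.000
      vertex 0.000 21.221 13.461
      vertex 3.584 21.221 13.461
    endloop
  endfacet
  facet normal -1.0000 0.0000 0.0000
    outer loop
      vertex 0.000 21.221 0.000
      vertex 0.000 0.000 0.000
      vertex 0.000 0.000 13.461
    endloop
  endfacet
  facet normal -1.0000 0.0000 0.0000
    outer loop
      vertex 0.000 21.221 0.000
      vertex 0.000 0.000 13.461
      vertex 0.000 21.221 13.461
    endloop
  endfacet
endsolid part

The G0 Z moves step by Δz≈3.365 mm. Every layer's G1 loop is the same polygon, so the solid is a straight extrusion of it from z=0 to z≈13.5. Closing with flat bottom and top caps and triangulating gives 20 facets — an L-shaped prism: outer 24.8 × 21.2 mm, arm thicknesses ≈ 5.5 mm (horizontal) and 3.58 mm (vertical), extruded 13.5 mm in z.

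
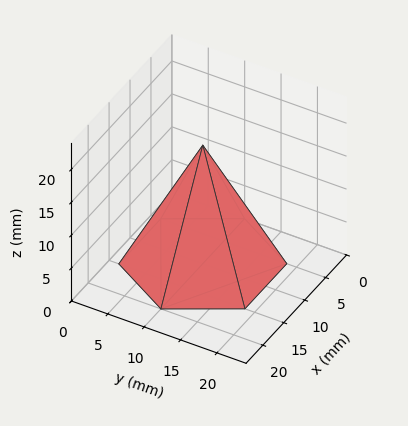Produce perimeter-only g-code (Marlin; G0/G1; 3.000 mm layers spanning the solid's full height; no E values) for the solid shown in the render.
Reading the render: the shape is a regular 6-sided pyramid, base circumscribed radius ≈ 10 mm, apex at z ≈ 18 mm (dimensions read to the nearest mm from the axis ticks). For the g-code, the solid's height is divided into equal slices at the stated Δz and each level perimeter traced with G1 moves after a G0 lift.

; perimeter-only toolpath
G21 ; units = mm
G90 ; absolute positioning
G28 ; home
; layer 1
G0 Z3.000
G0 X18.333 Y10.000
G1 X14.167 Y17.217
G1 X5.833 Y17.217
G1 X1.667 Y10.000
G1 X5.833 Y2.783
G1 X14.167 Y2.783
G1 X18.333 Y10.000
; layer 2
G0 Z6.000
G0 X16.667 Y10.000
G1 X13.333 Y15.773
G1 X6.667 Y15.773
G1 X3.333 Y10.000
G1 X6.667 Y4.227
G1 X13.333 Y4.227
G1 X16.667 Y10.000
; layer 3
G0 Z9.000
G0 X15.000 Y10.000
G1 X12.500 Y14.330
G1 X7.500 Y14.330
G1 X5.000 Y10.000
G1 X7.500 Y5.670
G1 X12.500 Y5.670
G1 X15.000 Y10.000
; layer 4
G0 Z12.000
G0 X13.333 Y10.000
G1 X11.667 Y12.887
G1 X8.333 Y12.887
G1 X6.667 Y10.000
G1 X8.333 Y7.113
G1 X11.667 Y7.113
G1 X13.333 Y10.000
; layer 5
G0 Z15.000
G0 X11.667 Y10.000
G1 X10.833 Y11.443
G1 X9.167 Y11.443
G1 X8.333 Y10.000
G1 X9.167 Y8.557
G1 X10.833 Y8.557
G1 X11.667 Y10.000
M2 ; end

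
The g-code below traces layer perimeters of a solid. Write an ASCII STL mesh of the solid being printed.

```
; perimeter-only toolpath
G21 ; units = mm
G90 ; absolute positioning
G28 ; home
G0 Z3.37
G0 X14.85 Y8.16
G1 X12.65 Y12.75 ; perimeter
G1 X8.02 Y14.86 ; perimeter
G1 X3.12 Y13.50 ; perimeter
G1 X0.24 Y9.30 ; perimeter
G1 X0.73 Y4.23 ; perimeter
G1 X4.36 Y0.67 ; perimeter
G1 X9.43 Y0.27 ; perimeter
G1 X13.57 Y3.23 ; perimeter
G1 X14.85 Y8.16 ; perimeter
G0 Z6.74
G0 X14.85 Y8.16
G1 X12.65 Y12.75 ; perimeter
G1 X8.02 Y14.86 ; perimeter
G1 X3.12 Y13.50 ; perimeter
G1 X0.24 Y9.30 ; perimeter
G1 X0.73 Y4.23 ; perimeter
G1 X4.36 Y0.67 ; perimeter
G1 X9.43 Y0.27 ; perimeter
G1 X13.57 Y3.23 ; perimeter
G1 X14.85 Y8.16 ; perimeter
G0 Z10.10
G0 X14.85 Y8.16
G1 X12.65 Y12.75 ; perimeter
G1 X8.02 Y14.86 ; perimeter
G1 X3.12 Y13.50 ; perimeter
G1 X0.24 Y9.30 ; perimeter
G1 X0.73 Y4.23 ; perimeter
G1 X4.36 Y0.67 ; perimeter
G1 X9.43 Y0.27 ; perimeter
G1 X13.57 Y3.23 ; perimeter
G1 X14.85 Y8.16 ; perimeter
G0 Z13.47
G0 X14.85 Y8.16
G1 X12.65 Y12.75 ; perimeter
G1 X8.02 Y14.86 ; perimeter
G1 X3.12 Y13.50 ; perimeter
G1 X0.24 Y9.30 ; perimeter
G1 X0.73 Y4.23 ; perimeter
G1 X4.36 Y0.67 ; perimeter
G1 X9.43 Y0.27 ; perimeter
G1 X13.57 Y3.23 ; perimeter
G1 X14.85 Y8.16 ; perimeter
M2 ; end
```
solid part
  facet normal 0.0000 0.0000 -1.0000
    outer loop
      vertex 8.02 14.86 0.00
      vertex 12.65 12.75 0.00
      vertex 14.85 8.16 0.00
    endloop
  endfacet
  facet normal 0.0000 0.0000 -1.0000
    outer loop
      vertex 3.12 13.50 0.00
      vertex 8.02 14.86 0.00
      vertex 14.85 8.16 0.00
    endloop
  endfacet
  facet normal 0.0000 0.0000 -1.0000
    outer loop
      vertex 0.24 9.30 0.00
      vertex 3.12 13.50 0.00
      vertex 14.85 8.16 0.00
    endloop
  endfacet
  facet normal 0.0000 0.0000 -1.0000
    outer loop
      vertex 0.73 4.23 0.00
      vertex 0.24 9.30 0.00
      vertex 14.85 8.16 0.00
    endloop
  endfacet
  facet normal 0.0000 0.0000 -1.0000
    outer loop
      vertex 4.36 0.67 0.00
      vertex 0.73 4.23 0.00
      vertex 14.85 8.16 0.00
    endloop
  endfacet
  facet normal 0.0000 0.0000 -1.0000
    outer loop
      vertex 9.43 0.27 0.00
      vertex 4.36 0.67 0.00
      vertex 14.85 8.16 0.00
    endloop
  endfacet
  facet normal 0.0000 0.0000 -1.0000
    outer loop
      vertex 13.57 3.23 0.00
      vertex 9.43 0.27 0.00
      vertex 14.85 8.16 0.00
    endloop
  endfacet
  facet normal 0.0000 0.0000 1.0000
    outer loop
      vertex 14.85 8.16 13.47
      vertex 12.65 12.75 13.47
      vertex 8.02 14.86 13.47
    endloop
  endfacet
  facet normal 0.0000 0.0000 1.0000
    outer loop
      vertex 14.85 8.16 13.47
      vertex 8.02 14.86 13.47
      vertex 3.12 13.50 13.47
    endloop
  endfacet
  facet normal 0.0000 0.0000 1.0000
    outer loop
      vertex 14.85 8.16 13.47
      vertex 3.12 13.50 13.47
      vertex 0.24 9.30 13.47
    endloop
  endfacet
  facet normal 0.0000 0.0000 1.0000
    outer loop
      vertex 14.85 8.16 13.47
      vertex 0.24 9.30 13.47
      vertex 0.73 4.23 13.47
    endloop
  endfacet
  facet normal 0.0000 0.0000 1.0000
    outer loop
      vertex 14.85 8.16 13.47
      vertex 0.73 4.23 13.47
      vertex 4.36 0.67 13.47
    endloop
  endfacet
  facet normal 0.0000 0.0000 1.0000
    outer loop
      vertex 14.85 8.16 13.47
      vertex 4.36 0.67 13.47
      vertex 9.43 0.27 13.47
    endloop
  endfacet
  facet normal 0.0000 0.0000 1.0000
    outer loop
      vertex 14.85 8.16 13.47
      vertex 9.43 0.27 13.47
      vertex 13.57 3.23 13.47
    endloop
  endfacet
  facet normal 0.9018 0.4322 0.0000
    outer loop
      vertex 14.85 8.16 0.00
      vertex 12.65 12.75 0.00
      vertex 12.65 12.75 13.47
    endloop
  endfacet
  facet normal 0.9018 0.4322 0.0000
    outer loop
      vertex 14.85 8.16 0.00
      vertex 12.65 12.75 13.47
      vertex 14.85 8.16 13.47
    endloop
  endfacet
  facet normal 0.4147 0.9100 0.0000
    outer loop
      vertex 12.65 12.75 0.00
      vertex 8.02 14.86 0.00
      vertex 8.02 14.86 13.47
    endloop
  endfacet
  facet normal 0.4147 0.9100 0.0000
    outer loop
      vertex 12.65 12.75 0.00
      vertex 8.02 14.86 13.47
      vertex 12.65 12.75 13.47
    endloop
  endfacet
  facet normal -0.2674 0.9636 0.0000
    outer loop
      vertex 8.02 14.86 0.00
      vertex 3.12 13.50 0.00
      vertex 3.12 13.50 13.47
    endloop
  endfacet
  facet normal -0.2674 0.9636 0.0000
    outer loop
      vertex 8.02 14.86 0.00
      vertex 3.12 13.50 13.47
      vertex 8.02 14.86 13.47
    endloop
  endfacet
  facet normal -0.8247 0.5655 0.0000
    outer loop
      vertex 3.12 13.50 0.00
      vertex 0.24 9.30 0.00
      vertex 0.24 9.30 13.47
    endloop
  endfacet
  facet normal -0.8247 0.5655 0.0000
    outer loop
      vertex 3.12 13.50 0.00
      vertex 0.24 9.30 13.47
      vertex 3.12 13.50 13.47
    endloop
  endfacet
  facet normal -0.9954 -0.0962 0.0000
    outer loop
      vertex 0.24 9.30 0.00
      vertex 0.73 4.23 0.00
      vertex 0.73 4.23 13.47
    endloop
  endfacet
  facet normal -0.9954 -0.0962 0.0000
    outer loop
      vertex 0.24 9.30 0.00
      vertex 0.73 4.23 13.47
      vertex 0.24 9.30 13.47
    endloop
  endfacet
  facet normal -0.7002 -0.7140 0.0000
    outer loop
      vertex 0.73 4.23 0.00
      vertex 4.36 0.67 0.00
      vertex 4.36 0.67 13.47
    endloop
  endfacet
  facet normal -0.7002 -0.7140 0.0000
    outer loop
      vertex 0.73 4.23 0.00
      vertex 4.36 0.67 13.47
      vertex 0.73 4.23 13.47
    endloop
  endfacet
  facet normal -0.0787 -0.9969 0.0000
    outer loop
      vertex 4.36 0.67 0.00
      vertex 9.43 0.27 0.00
      vertex 9.43 0.27 13.47
    endloop
  endfacet
  facet normal -0.0787 -0.9969 0.0000
    outer loop
      vertex 4.36 0.67 0.00
      vertex 9.43 0.27 13.47
      vertex 4.36 0.67 13.47
    endloop
  endfacet
  facet normal 0.5816 -0.8135 0.0000
    outer loop
      vertex 9.43 0.27 0.00
      vertex 13.57 3.23 0.00
      vertex 13.57 3.23 13.47
    endloop
  endfacet
  facet normal 0.5816 -0.8135 0.0000
    outer loop
      vertex 9.43 0.27 0.00
      vertex 13.57 3.23 13.47
      vertex 9.43 0.27 13.47
    endloop
  endfacet
  facet normal 0.9679 -0.2513 0.0000
    outer loop
      vertex 13.57 3.23 0.00
      vertex 14.85 8.16 0.00
      vertex 14.85 8.16 13.47
    endloop
  endfacet
  facet normal 0.9679 -0.2513 0.0000
    outer loop
      vertex 13.57 3.23 0.00
      vertex 14.85 8.16 13.47
      vertex 13.57 3.23 13.47
    endloop
  endfacet
endsolid part

The G0 Z moves step by Δz≈3.37 mm. Every layer's G1 loop is the same polygon, so the solid is a straight extrusion of it from z=0 to z≈13.5. Closing with flat bottom and top caps and triangulating gives 32 facets — a regular 9-sided prism (a cylinder approximated with 9 flat sides), circumscribed radius ≈ 7.44 mm, height ≈ 13.5 mm.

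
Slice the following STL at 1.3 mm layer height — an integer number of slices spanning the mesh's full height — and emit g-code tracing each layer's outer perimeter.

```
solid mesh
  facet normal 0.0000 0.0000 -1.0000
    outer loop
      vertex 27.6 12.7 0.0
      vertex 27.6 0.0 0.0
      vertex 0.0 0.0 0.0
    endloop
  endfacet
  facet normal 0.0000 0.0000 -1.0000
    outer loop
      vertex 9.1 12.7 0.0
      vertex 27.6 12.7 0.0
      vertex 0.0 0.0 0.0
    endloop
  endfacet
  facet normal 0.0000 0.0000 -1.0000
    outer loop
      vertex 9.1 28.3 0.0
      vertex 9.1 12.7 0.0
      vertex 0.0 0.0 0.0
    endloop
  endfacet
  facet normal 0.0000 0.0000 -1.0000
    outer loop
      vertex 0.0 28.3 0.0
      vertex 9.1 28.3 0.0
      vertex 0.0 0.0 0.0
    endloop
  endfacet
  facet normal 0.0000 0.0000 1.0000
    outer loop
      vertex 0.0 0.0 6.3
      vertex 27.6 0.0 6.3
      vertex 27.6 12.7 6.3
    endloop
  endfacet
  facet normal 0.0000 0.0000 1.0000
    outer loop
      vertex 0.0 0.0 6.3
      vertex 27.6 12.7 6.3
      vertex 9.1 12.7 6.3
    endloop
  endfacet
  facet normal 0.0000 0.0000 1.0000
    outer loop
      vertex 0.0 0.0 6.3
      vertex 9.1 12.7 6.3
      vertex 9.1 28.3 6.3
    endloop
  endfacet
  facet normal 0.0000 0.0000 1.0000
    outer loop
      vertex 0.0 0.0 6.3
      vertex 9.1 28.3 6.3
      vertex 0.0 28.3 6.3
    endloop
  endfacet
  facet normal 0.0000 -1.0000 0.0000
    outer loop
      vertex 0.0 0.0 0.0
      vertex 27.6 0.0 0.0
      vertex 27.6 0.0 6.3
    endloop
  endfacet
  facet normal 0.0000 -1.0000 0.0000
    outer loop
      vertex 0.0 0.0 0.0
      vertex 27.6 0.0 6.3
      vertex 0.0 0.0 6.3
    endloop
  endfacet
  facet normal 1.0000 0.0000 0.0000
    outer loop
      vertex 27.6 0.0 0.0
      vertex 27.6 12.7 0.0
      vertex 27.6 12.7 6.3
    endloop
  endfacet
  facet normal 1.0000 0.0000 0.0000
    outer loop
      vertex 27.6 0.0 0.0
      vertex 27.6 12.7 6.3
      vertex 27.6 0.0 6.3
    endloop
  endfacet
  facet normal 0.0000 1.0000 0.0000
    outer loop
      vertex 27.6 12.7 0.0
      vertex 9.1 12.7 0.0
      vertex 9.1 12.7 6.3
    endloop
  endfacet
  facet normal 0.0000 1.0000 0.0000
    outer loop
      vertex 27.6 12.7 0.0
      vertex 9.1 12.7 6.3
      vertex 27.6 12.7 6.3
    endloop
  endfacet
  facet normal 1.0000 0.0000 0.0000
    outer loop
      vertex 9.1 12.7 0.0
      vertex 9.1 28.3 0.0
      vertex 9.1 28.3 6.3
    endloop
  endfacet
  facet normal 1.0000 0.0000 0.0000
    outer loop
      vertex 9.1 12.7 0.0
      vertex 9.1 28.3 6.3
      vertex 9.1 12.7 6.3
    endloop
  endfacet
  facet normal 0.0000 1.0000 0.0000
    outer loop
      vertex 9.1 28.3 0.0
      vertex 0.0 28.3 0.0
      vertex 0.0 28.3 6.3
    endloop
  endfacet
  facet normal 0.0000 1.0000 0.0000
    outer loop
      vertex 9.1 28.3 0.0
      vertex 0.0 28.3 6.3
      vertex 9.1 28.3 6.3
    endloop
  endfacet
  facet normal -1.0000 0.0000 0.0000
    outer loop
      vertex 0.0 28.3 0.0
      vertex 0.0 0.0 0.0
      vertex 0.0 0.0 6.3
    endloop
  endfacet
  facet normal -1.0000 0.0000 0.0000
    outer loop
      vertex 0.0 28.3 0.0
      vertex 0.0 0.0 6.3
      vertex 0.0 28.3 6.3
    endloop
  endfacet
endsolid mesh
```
; perimeter-only toolpath
G21 ; units = mm
G90 ; absolute positioning
G28 ; home
; layer 1
G0 Z1.3
G0 X0.0 Y0.0
G1 X27.6 Y0.0
G1 X27.6 Y12.7
G1 X9.1 Y12.7
G1 X9.1 Y28.3
G1 X0.0 Y28.3
G1 X0.0 Y0.0
; layer 2
G0 Z2.5
G0 X0.0 Y0.0
G1 X27.6 Y0.0
G1 X27.6 Y12.7
G1 X9.1 Y12.7
G1 X9.1 Y28.3
G1 X0.0 Y28.3
G1 X0.0 Y0.0
; layer 3
G0 Z3.8
G0 X0.0 Y0.0
G1 X27.6 Y0.0
G1 X27.6 Y12.7
G1 X9.1 Y12.7
G1 X9.1 Y28.3
G1 X0.0 Y28.3
G1 X0.0 Y0.0
; layer 4
G0 Z5.0
G0 X0.0 Y0.0
G1 X27.6 Y0.0
G1 X27.6 Y12.7
G1 X9.1 Y12.7
G1 X9.1 Y28.3
G1 X0.0 Y28.3
G1 X0.0 Y0.0
; layer 5
G0 Z6.3
G0 X0.0 Y0.0
G1 X27.6 Y0.0
G1 X27.6 Y12.7
G1 X9.1 Y12.7
G1 X9.1 Y28.3
G1 X0.0 Y28.3
G1 X0.0 Y0.0
M2 ; end

The solid is an L-shaped prism: outer 27.6 × 28.3 mm, arm thicknesses ≈ 12.7 mm (horizontal) and 9.1 mm (vertical), extruded 6.3 mm in z. Slicing at Δz = 1.3 mm — 5 equal slices spanning the solid's height, so layer i sits at z = i·h/5 — gives 5 non-empty perimeters. Each is a 6-segment closed polygon; G0 lifts to the layer z and rapids to the start vertex, then G1 traces the edges.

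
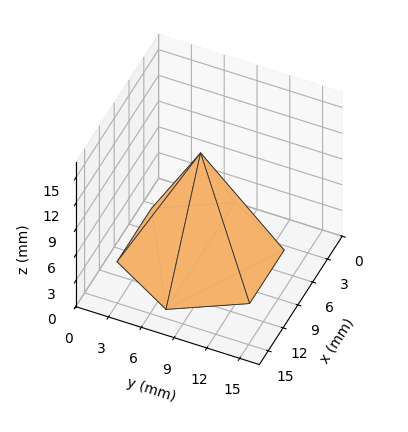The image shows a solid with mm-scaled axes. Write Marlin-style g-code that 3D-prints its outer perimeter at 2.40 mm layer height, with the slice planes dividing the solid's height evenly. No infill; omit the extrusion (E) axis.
Reading the render: the shape is a regular 6-sided pyramid, base circumscribed radius ≈ 7 mm, apex at z ≈ 12 mm (dimensions read to the nearest mm from the axis ticks). For the g-code, the solid's height is divided into equal slices at the stated Δz and each level perimeter traced with G1 moves after a G0 lift.

; perimeter-only toolpath
G21 ; units = mm
G90 ; absolute positioning
G28 ; home
; layer 1
G0 Z2.40
G0 X12.60 Y7.00
G1 X9.80 Y11.85
G1 X4.20 Y11.85
G1 X1.40 Y7.00
G1 X4.20 Y2.15
G1 X9.80 Y2.15
G1 X12.60 Y7.00
; layer 2
G0 Z4.80
G0 X11.20 Y7.00
G1 X9.10 Y10.64
G1 X4.90 Y10.64
G1 X2.80 Y7.00
G1 X4.90 Y3.36
G1 X9.10 Y3.36
G1 X11.20 Y7.00
; layer 3
G0 Z7.20
G0 X9.80 Y7.00
G1 X8.40 Y9.42
G1 X5.60 Y9.42
G1 X4.20 Y7.00
G1 X5.60 Y4.58
G1 X8.40 Y4.58
G1 X9.80 Y7.00
; layer 4
G0 Z9.60
G0 X8.40 Y7.00
G1 X7.70 Y8.21
G1 X6.30 Y8.21
G1 X5.60 Y7.00
G1 X6.30 Y5.79
G1 X7.70 Y5.79
G1 X8.40 Y7.00
M2 ; end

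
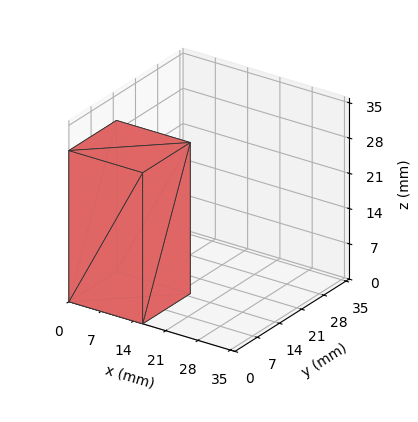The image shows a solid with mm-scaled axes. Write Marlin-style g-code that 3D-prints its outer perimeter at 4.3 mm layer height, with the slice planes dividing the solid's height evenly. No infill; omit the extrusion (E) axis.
Reading the render: the shape is a rectangular box, roughly 16 × 15 mm footprint and 30 mm tall (dimensions read to the nearest mm from the axis ticks). For the g-code, the solid's height is divided into equal slices at the stated Δz and each level perimeter traced with G1 moves after a G0 lift.

; perimeter-only toolpath
G21 ; units = mm
G90 ; absolute positioning
G28 ; home
; layer 1
G0 Z4.3
G0 X0.0 Y0.0
G1 X16.0 Y0.0
G1 X16.0 Y15.0
G1 X0.0 Y15.0
G1 X0.0 Y0.0
; layer 2
G0 Z8.6
G0 X0.0 Y0.0
G1 X16.0 Y0.0
G1 X16.0 Y15.0
G1 X0.0 Y15.0
G1 X0.0 Y0.0
; layer 3
G0 Z12.9
G0 X0.0 Y0.0
G1 X16.0 Y0.0
G1 X16.0 Y15.0
G1 X0.0 Y15.0
G1 X0.0 Y0.0
; layer 4
G0 Z17.1
G0 X0.0 Y0.0
G1 X16.0 Y0.0
G1 X16.0 Y15.0
G1 X0.0 Y15.0
G1 X0.0 Y0.0
; layer 5
G0 Z21.4
G0 X0.0 Y0.0
G1 X16.0 Y0.0
G1 X16.0 Y15.0
G1 X0.0 Y15.0
G1 X0.0 Y0.0
; layer 6
G0 Z25.7
G0 X0.0 Y0.0
G1 X16.0 Y0.0
G1 X16.0 Y15.0
G1 X0.0 Y15.0
G1 X0.0 Y0.0
; layer 7
G0 Z30.0
G0 X0.0 Y0.0
G1 X16.0 Y0.0
G1 X16.0 Y15.0
G1 X0.0 Y15.0
G1 X0.0 Y0.0
M2 ; end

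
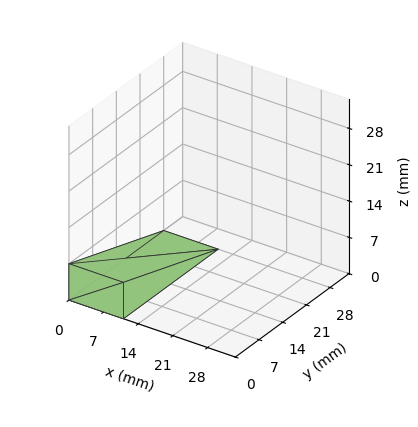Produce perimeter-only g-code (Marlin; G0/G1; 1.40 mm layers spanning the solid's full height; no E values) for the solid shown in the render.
Reading the render: the shape is a wedge (ramp): 11 × 28 mm base, rising to 7 mm along the y=0 edge and sloping linearly to z=0 at y=28 (dimensions read to the nearest mm from the axis ticks). For the g-code, the solid's height is divided into equal slices at the stated Δz and each level perimeter traced with G1 moves after a G0 lift.

; perimeter-only toolpath
G21 ; units = mm
G90 ; absolute positioning
G28 ; home
; layer 1
G0 Z1.40
G0 X0.00 Y0.00
G1 X11.00 Y0.00
G1 X11.00 Y22.40
G1 X0.00 Y22.40
G1 X0.00 Y0.00
; layer 2
G0 Z2.80
G0 X0.00 Y0.00
G1 X11.00 Y0.00
G1 X11.00 Y16.80
G1 X0.00 Y16.80
G1 X0.00 Y0.00
; layer 3
G0 Z4.20
G0 X0.00 Y0.00
G1 X11.00 Y0.00
G1 X11.00 Y11.20
G1 X0.00 Y11.20
G1 X0.00 Y0.00
; layer 4
G0 Z5.60
G0 X0.00 Y0.00
G1 X11.00 Y0.00
G1 X11.00 Y5.60
G1 X0.00 Y5.60
G1 X0.00 Y0.00
M2 ; end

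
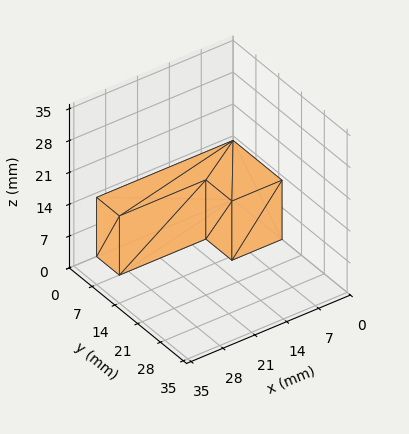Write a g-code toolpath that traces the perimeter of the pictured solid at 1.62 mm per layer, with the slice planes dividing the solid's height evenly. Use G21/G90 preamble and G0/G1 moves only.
Reading the render: the shape is an L-shaped prism: outer 30 × 15 mm, arm thicknesses ≈ 7 mm (horizontal) and 11 mm (vertical), extruded 13 mm in z (dimensions read to the nearest mm from the axis ticks). For the g-code, the solid's height is divided into equal slices at the stated Δz and each level perimeter traced with G1 moves after a G0 lift.

; perimeter-only toolpath
G21 ; units = mm
G90 ; absolute positioning
G28 ; home
; layer 1
G0 Z1.62
G0 X0.00 Y0.00
G1 X30.00 Y0.00
G1 X30.00 Y7.00
G1 X11.00 Y7.00
G1 X11.00 Y15.00
G1 X0.00 Y15.00
G1 X0.00 Y0.00
; layer 2
G0 Z3.25
G0 X0.00 Y0.00
G1 X30.00 Y0.00
G1 X30.00 Y7.00
G1 X11.00 Y7.00
G1 X11.00 Y15.00
G1 X0.00 Y15.00
G1 X0.00 Y0.00
; layer 3
G0 Z4.88
G0 X0.00 Y0.00
G1 X30.00 Y0.00
G1 X30.00 Y7.00
G1 X11.00 Y7.00
G1 X11.00 Y15.00
G1 X0.00 Y15.00
G1 X0.00 Y0.00
; layer 4
G0 Z6.50
G0 X0.00 Y0.00
G1 X30.00 Y0.00
G1 X30.00 Y7.00
G1 X11.00 Y7.00
G1 X11.00 Y15.00
G1 X0.00 Y15.00
G1 X0.00 Y0.00
; layer 5
G0 Z8.12
G0 X0.00 Y0.00
G1 X30.00 Y0.00
G1 X30.00 Y7.00
G1 X11.00 Y7.00
G1 X11.00 Y15.00
G1 X0.00 Y15.00
G1 X0.00 Y0.00
; layer 6
G0 Z9.75
G0 X0.00 Y0.00
G1 X30.00 Y0.00
G1 X30.00 Y7.00
G1 X11.00 Y7.00
G1 X11.00 Y15.00
G1 X0.00 Y15.00
G1 X0.00 Y0.00
; layer 7
G0 Z11.38
G0 X0.00 Y0.00
G1 X30.00 Y0.00
G1 X30.00 Y7.00
G1 X11.00 Y7.00
G1 X11.00 Y15.00
G1 X0.00 Y15.00
G1 X0.00 Y0.00
; layer 8
G0 Z13.00
G0 X0.00 Y0.00
G1 X30.00 Y0.00
G1 X30.00 Y7.00
G1 X11.00 Y7.00
G1 X11.00 Y15.00
G1 X0.00 Y15.00
G1 X0.00 Y0.00
M2 ; end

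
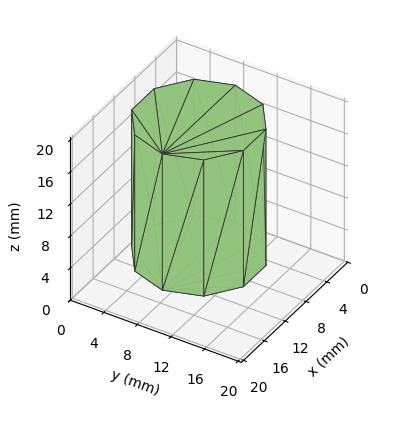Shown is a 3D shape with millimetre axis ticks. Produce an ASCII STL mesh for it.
Reading the render: the shape is a regular 10-sided prism (a cylinder approximated with 10 flat sides), circumscribed radius ≈ 7 mm, height ≈ 17 mm (dimensions read to the nearest mm from the axis ticks). For the STL, each face is triangulated and given an outward normal.

solid part
  facet normal 0.0000 0.0000 -1.0000
    outer loop
      vertex 9.163 13.657 0.000
      vertex 12.663 11.114 0.000
      vertex 14.000 7.000 0.000
    endloop
  endfacet
  facet normal 0.0000 0.0000 -1.0000
    outer loop
      vertex 4.837 13.657 0.000
      vertex 9.163 13.657 0.000
      vertex 14.000 7.000 0.000
    endloop
  endfacet
  facet normal 0.0000 0.0000 -1.0000
    outer loop
      vertex 1.337 11.114 0.000
      vertex 4.837 13.657 0.000
      vertex 14.000 7.000 0.000
    endloop
  endfacet
  facet normal 0.0000 0.0000 -1.0000
    outer loop
      vertex 0.000 7.000 0.000
      vertex 1.337 11.114 0.000
      vertex 14.000 7.000 0.000
    endloop
  endfacet
  facet normal 0.0000 0.0000 -1.0000
    outer loop
      vertex 1.337 2.886 0.000
      vertex 0.000 7.000 0.000
      vertex 14.000 7.000 0.000
    endloop
  endfacet
  facet normal 0.0000 0.0000 -1.0000
    outer loop
      vertex 4.837 0.343 0.000
      vertex 1.337 2.886 0.000
      vertex 14.000 7.000 0.000
    endloop
  endfacet
  facet normal 0.0000 0.0000 -1.0000
    outer loop
      vertex 9.163 0.343 0.000
      vertex 4.837 0.343 0.000
      vertex 14.000 7.000 0.000
    endloop
  endfacet
  facet normal 0.0000 0.0000 -1.0000
    outer loop
      vertex 12.663 2.886 0.000
      vertex 9.163 0.343 0.000
      vertex 14.000 7.000 0.000
    endloop
  endfacet
  facet normal 0.0000 0.0000 1.0000
    outer loop
      vertex 14.000 7.000 17.000
      vertex 12.663 11.114 17.000
      vertex 9.163 13.657 17.000
    endloop
  endfacet
  facet normal 0.0000 0.0000 1.0000
    outer loop
      vertex 14.000 7.000 17.000
      vertex 9.163 13.657 17.000
      vertex 4.837 13.657 17.000
    endloop
  endfacet
  facet normal 0.0000 0.0000 1.0000
    outer loop
      vertex 14.000 7.000 17.000
      vertex 4.837 13.657 17.000
      vertex 1.337 11.114 17.000
    endloop
  endfacet
  facet normal 0.0000 0.0000 1.0000
    outer loop
      vertex 14.000 7.000 17.000
      vertex 1.337 11.114 17.000
      vertex 0.000 7.000 17.000
    endloop
  endfacet
  facet normal 0.0000 0.0000 1.0000
    outer loop
      vertex 14.000 7.000 17.000
      vertex 0.000 7.000 17.000
      vertex 1.337 2.886 17.000
    endloop
  endfacet
  facet normal 0.0000 0.0000 1.0000
    outer loop
      vertex 14.000 7.000 17.000
      vertex 1.337 2.886 17.000
      vertex 4.837 0.343 17.000
    endloop
  endfacet
  facet normal 0.0000 0.0000 1.0000
    outer loop
      vertex 14.000 7.000 17.000
      vertex 4.837 0.343 17.000
      vertex 9.163 0.343 17.000
    endloop
  endfacet
  facet normal 0.0000 0.0000 1.0000
    outer loop
      vertex 14.000 7.000 17.000
      vertex 9.163 0.343 17.000
      vertex 12.663 2.886 17.000
    endloop
  endfacet
  facet normal 0.9510 0.3091 0.0000
    outer loop
      vertex 14.000 7.000 0.000
      vertex 12.663 11.114 0.000
      vertex 12.663 11.114 17.000
    endloop
  endfacet
  facet normal 0.9510 0.3091 0.0000
    outer loop
      vertex 14.000 7.000 0.000
      vertex 12.663 11.114 17.000
      vertex 14.000 7.000 17.000
    endloop
  endfacet
  facet normal 0.5878 0.8090 0.0000
    outer loop
      vertex 12.663 11.114 0.000
      vertex 9.163 13.657 0.000
      vertex 9.163 13.657 17.000
    endloop
  endfacet
  facet normal 0.5878 0.8090 0.0000
    outer loop
      vertex 12.663 11.114 0.000
      vertex 9.163 13.657 17.000
      vertex 12.663 11.114 17.000
    endloop
  endfacet
  facet normal 0.0000 1.0000 0.0000
    outer loop
      vertex 9.163 13.657 0.000
      vertex 4.837 13.657 0.000
      vertex 4.837 13.657 17.000
    endloop
  endfacet
  facet normal 0.0000 1.0000 0.0000
    outer loop
      vertex 9.163 13.657 0.000
      vertex 4.837 13.657 17.000
      vertex 9.163 13.657 17.000
    endloop
  endfacet
  facet normal -0.5878 0.8090 0.0000
    outer loop
      vertex 4.837 13.657 0.000
      vertex 1.337 11.114 0.000
      vertex 1.337 11.114 17.000
    endloop
  endfacet
  facet normal -0.5878 0.8090 0.0000
    outer loop
      vertex 4.837 13.657 0.000
      vertex 1.337 11.114 17.000
      vertex 4.837 13.657 17.000
    endloop
  endfacet
  facet normal -0.9510 0.3091 0.0000
    outer loop
      vertex 1.337 11.114 0.000
      vertex 0.000 7.000 0.000
      vertex 0.000 7.000 17.000
    endloop
  endfacet
  facet normal -0.9510 0.3091 0.0000
    outer loop
      vertex 1.337 11.114 0.000
      vertex 0.000 7.000 17.000
      vertex 1.337 11.114 17.000
    endloop
  endfacet
  facet normal -0.9510 -0.3091 0.0000
    outer loop
      vertex 0.000 7.000 0.000
      vertex 1.337 2.886 0.000
      vertex 1.337 2.886 17.000
    endloop
  endfacet
  facet normal -0.9510 -0.3091 0.0000
    outer loop
      vertex 0.000 7.000 0.000
      vertex 1.337 2.886 17.000
      vertex 0.000 7.000 17.000
    endloop
  endfacet
  facet normal -0.5878 -0.8090 0.0000
    outer loop
      vertex 1.337 2.886 0.000
      vertex 4.837 0.343 0.000
      vertex 4.837 0.343 17.000
    endloop
  endfacet
  facet normal -0.5878 -0.8090 0.0000
    outer loop
      vertex 1.337 2.886 0.000
      vertex 4.837 0.343 17.000
      vertex 1.337 2.886 17.000
    endloop
  endfacet
  facet normal 0.0000 -1.0000 0.0000
    outer loop
      vertex 4.837 0.343 0.000
      vertex 9.163 0.343 0.000
      vertex 9.163 0.343 17.000
    endloop
  endfacet
  facet normal 0.0000 -1.0000 0.0000
    outer loop
      vertex 4.837 0.343 0.000
      vertex 9.163 0.343 17.000
      vertex 4.837 0.343 17.000
    endloop
  endfacet
  facet normal 0.5878 -0.8090 0.0000
    outer loop
      vertex 9.163 0.343 0.000
      vertex 12.663 2.886 0.000
      vertex 12.663 2.886 17.000
    endloop
  endfacet
  facet normal 0.5878 -0.8090 0.0000
    outer loop
      vertex 9.163 0.343 0.000
      vertex 12.663 2.886 17.000
      vertex 9.163 0.343 17.000
    endloop
  endfacet
  facet normal 0.9510 -0.3091 0.0000
    outer loop
      vertex 12.663 2.886 0.000
      vertex 14.000 7.000 0.000
      vertex 14.000 7.000 17.000
    endloop
  endfacet
  facet normal 0.9510 -0.3091 0.0000
    outer loop
      vertex 12.663 2.886 0.000
      vertex 14.000 7.000 17.000
      vertex 12.663 2.886 17.000
    endloop
  endfacet
endsolid part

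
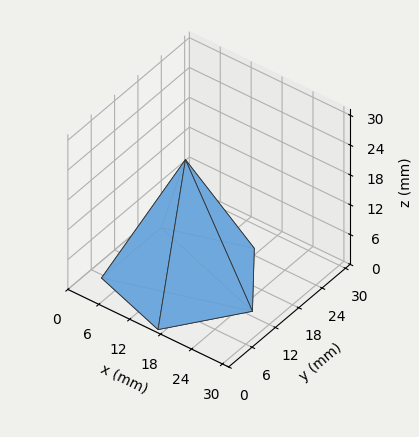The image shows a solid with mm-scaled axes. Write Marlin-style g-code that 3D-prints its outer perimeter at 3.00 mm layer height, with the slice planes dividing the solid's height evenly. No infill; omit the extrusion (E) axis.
Reading the render: the shape is a regular 5-sided pyramid, base circumscribed radius ≈ 13 mm, apex at z ≈ 24 mm (dimensions read to the nearest mm from the axis ticks). For the g-code, the solid's height is divided into equal slices at the stated Δz and each level perimeter traced with G1 moves after a G0 lift.

; perimeter-only toolpath
G21 ; units = mm
G90 ; absolute positioning
G28 ; home
; layer 1
G0 Z3.00
G0 X24.38 Y13.00
G1 X16.52 Y23.81
G1 X3.79 Y19.69
G1 X3.79 Y6.32
G1 X16.52 Y2.19
G1 X24.38 Y13.00
; layer 2
G0 Z6.00
G0 X22.75 Y13.00
G1 X16.02 Y22.27
G1 X5.11 Y18.73
G1 X5.11 Y7.27
G1 X16.02 Y3.73
G1 X22.75 Y13.00
; layer 3
G0 Z9.00
G0 X21.12 Y13.00
G1 X15.51 Y20.73
G1 X6.42 Y17.77
G1 X6.42 Y8.22
G1 X15.51 Y5.28
G1 X21.12 Y13.00
; layer 4
G0 Z12.00
G0 X19.50 Y13.00
G1 X15.01 Y19.18
G1 X7.74 Y16.82
G1 X7.74 Y9.18
G1 X15.01 Y6.82
G1 X19.50 Y13.00
; layer 5
G0 Z15.00
G0 X17.88 Y13.00
G1 X14.51 Y17.63
G1 X9.05 Y15.87
G1 X9.05 Y10.13
G1 X14.51 Y8.37
G1 X17.88 Y13.00
; layer 6
G0 Z18.00
G0 X16.25 Y13.00
G1 X14.00 Y16.09
G1 X10.37 Y14.91
G1 X10.37 Y11.09
G1 X14.00 Y9.91
G1 X16.25 Y13.00
; layer 7
G0 Z21.00
G0 X14.62 Y13.00
G1 X13.50 Y14.54
G1 X11.69 Y13.96
G1 X11.69 Y12.04
G1 X13.50 Y11.46
G1 X14.62 Y13.00
M2 ; end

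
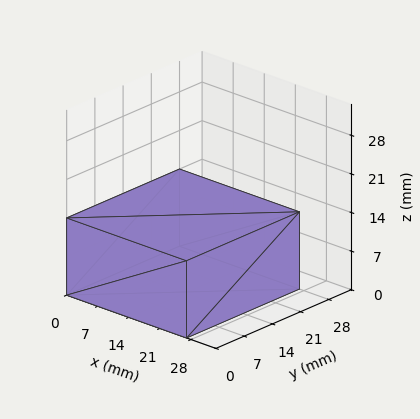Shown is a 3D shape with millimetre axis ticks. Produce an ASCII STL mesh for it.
Reading the render: the shape is a rectangular box, roughly 27 × 28 mm footprint and 14 mm tall (dimensions read to the nearest mm from the axis ticks). For the STL, each face is triangulated and given an outward normal.

solid part
  facet normal 0.0000 0.0000 -1.0000
    outer loop
      vertex 27.00 28.00 0.00
      vertex 27.00 0.00 0.00
      vertex 0.00 0.00 0.00
    endloop
  endfacet
  facet normal 0.0000 0.0000 -1.0000
    outer loop
      vertex 0.00 28.00 0.00
      vertex 27.00 28.00 0.00
      vertex 0.00 0.00 0.00
    endloop
  endfacet
  facet normal 0.0000 0.0000 1.0000
    outer loop
      vertex 0.00 0.00 14.00
      vertex 27.00 0.00 14.00
      vertex 27.00 28.00 14.00
    endloop
  endfacet
  facet normal 0.0000 0.0000 1.0000
    outer loop
      vertex 0.00 0.00 14.00
      vertex 27.00 28.00 14.00
      vertex 0.00 28.00 14.00
    endloop
  endfacet
  facet normal 0.0000 -1.0000 0.0000
    outer loop
      vertex 0.00 0.00 0.00
      vertex 27.00 0.00 0.00
      vertex 27.00 0.00 14.00
    endloop
  endfacet
  facet normal 0.0000 -1.0000 0.0000
    outer loop
      vertex 0.00 0.00 0.00
      vertex 27.00 0.00 14.00
      vertex 0.00 0.00 14.00
    endloop
  endfacet
  facet normal 0.0000 1.0000 0.0000
    outer loop
      vertex 27.00 28.00 14.00
      vertex 27.00 28.00 0.00
      vertex 0.00 28.00 0.00
    endloop
  endfacet
  facet normal 0.0000 1.0000 0.0000
    outer loop
      vertex 0.00 28.00 14.00
      vertex 27.00 28.00 14.00
      vertex 0.00 28.00 0.00
    endloop
  endfacet
  facet normal -1.0000 0.0000 0.0000
    outer loop
      vertex 0.00 28.00 14.00
      vertex 0.00 28.00 0.00
      vertex 0.00 0.00 0.00
    endloop
  endfacet
  facet normal -1.0000 0.0000 0.0000
    outer loop
      vertex 0.00 0.00 14.00
      vertex 0.00 28.00 14.00
      vertex 0.00 0.00 0.00
    endloop
  endfacet
  facet normal 1.0000 0.0000 0.0000
    outer loop
      vertex 27.00 0.00 0.00
      vertex 27.00 28.00 0.00
      vertex 27.00 28.00 14.00
    endloop
  endfacet
  facet normal 1.0000 0.0000 0.0000
    outer loop
      vertex 27.00 0.00 0.00
      vertex 27.00 28.00 14.00
      vertex 27.00 0.00 14.00
    endloop
  endfacet
endsolid part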